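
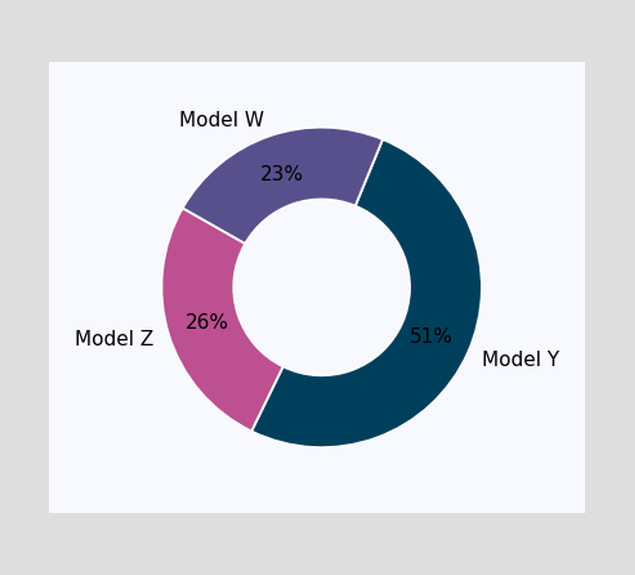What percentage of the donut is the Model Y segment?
51%

The Model Y segment takes up 51% of the ring.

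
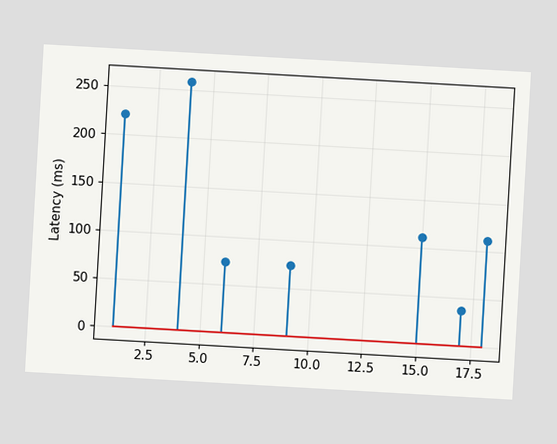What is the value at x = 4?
259ms

The chart is tilted about 3° clockwise. The stem at x=4 reaches 259ms.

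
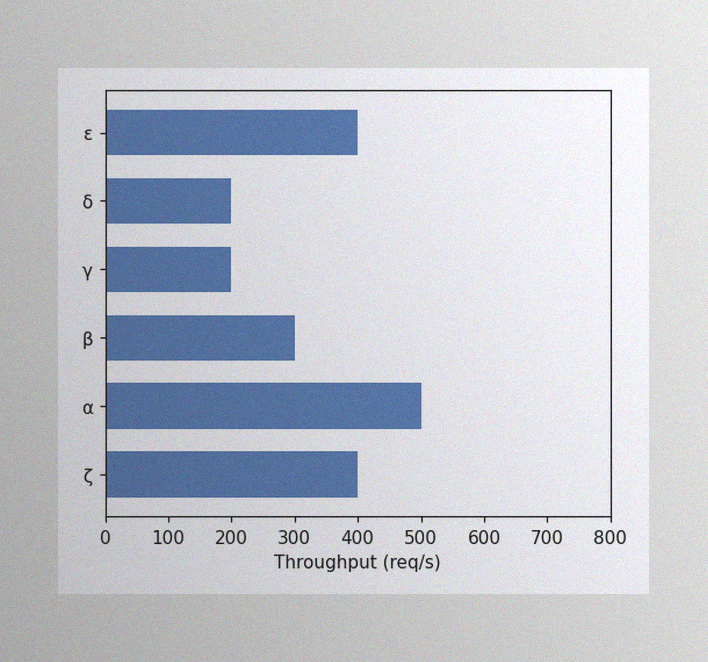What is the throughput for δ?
The image has some photo noise and uneven lighting. Reading along the chart's x-axis, the δ bar reaches 200req/s.

200req/s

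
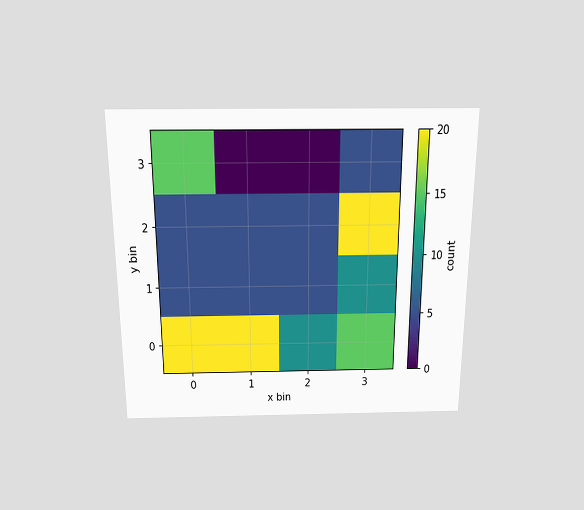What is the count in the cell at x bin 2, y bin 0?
The chart is viewed slightly from above. Matching the cell (2, 0) against the colorbar gives 10.

10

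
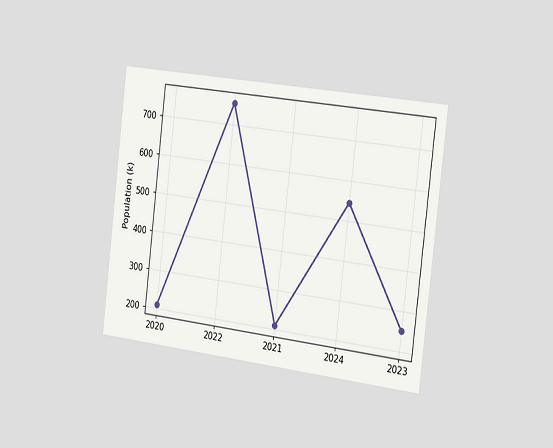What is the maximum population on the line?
The chart is tilted about 7° clockwise and viewed slightly from the right. The highest point is at 2022, and reading across to the y-axis gives 756k.

756k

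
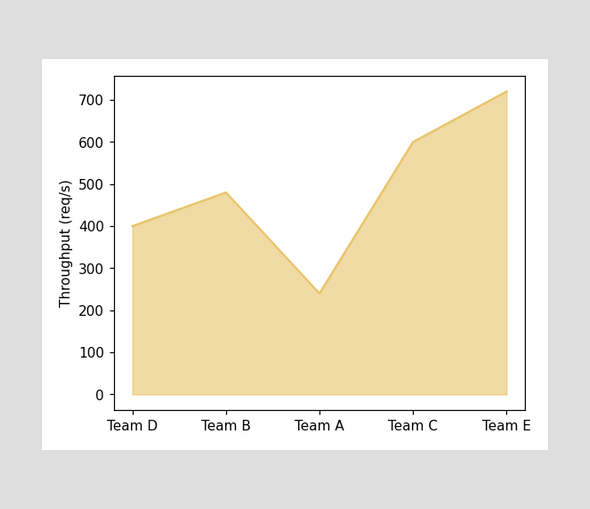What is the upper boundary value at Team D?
At Team D the upper boundary is at 400req/s.

400req/s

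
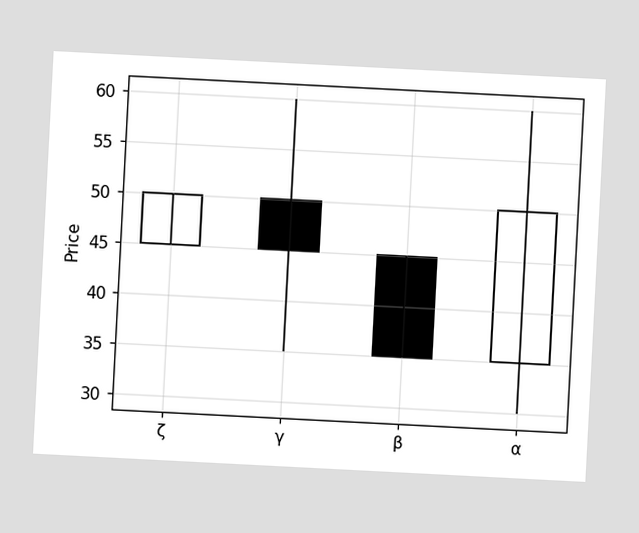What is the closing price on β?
The chart is tilted about 3° clockwise. The β candle closes at 35.

35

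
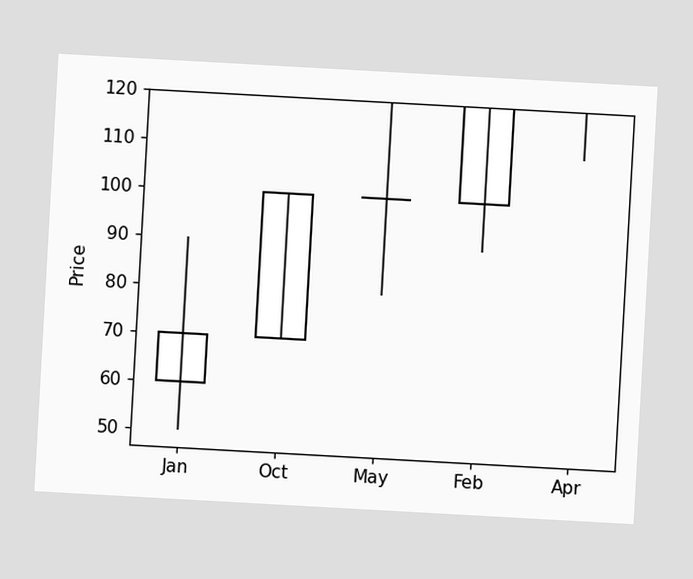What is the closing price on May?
The chart is tilted about 3° clockwise. The May candle closes at 100.

100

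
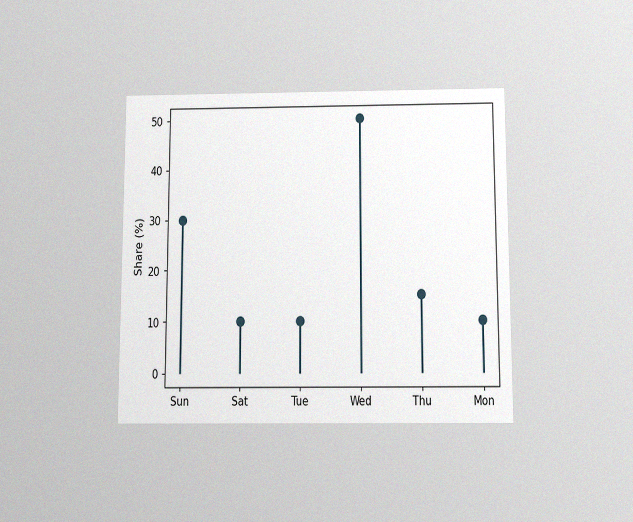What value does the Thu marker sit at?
The chart is viewed slightly from below, with some photo noise. The Thu marker sits at 15%.

15%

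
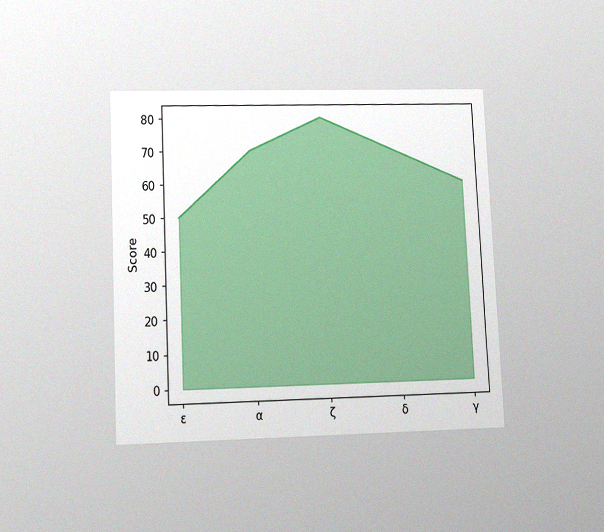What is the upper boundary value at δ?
70

The chart is tilted about 3° counter-clockwise and viewed at a slight angle, with some photo noise. At δ the upper boundary is at 70.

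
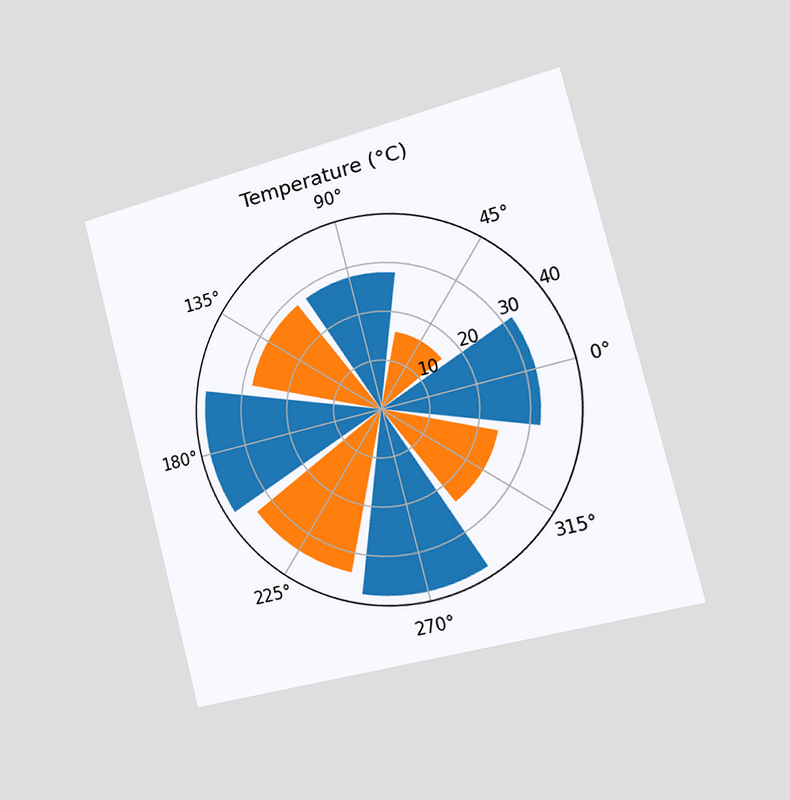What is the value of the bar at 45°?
16°C

The chart is tilted about 14° counter-clockwise and viewed slightly from the right. The bar at 45° reaches 16°C on the radial axis.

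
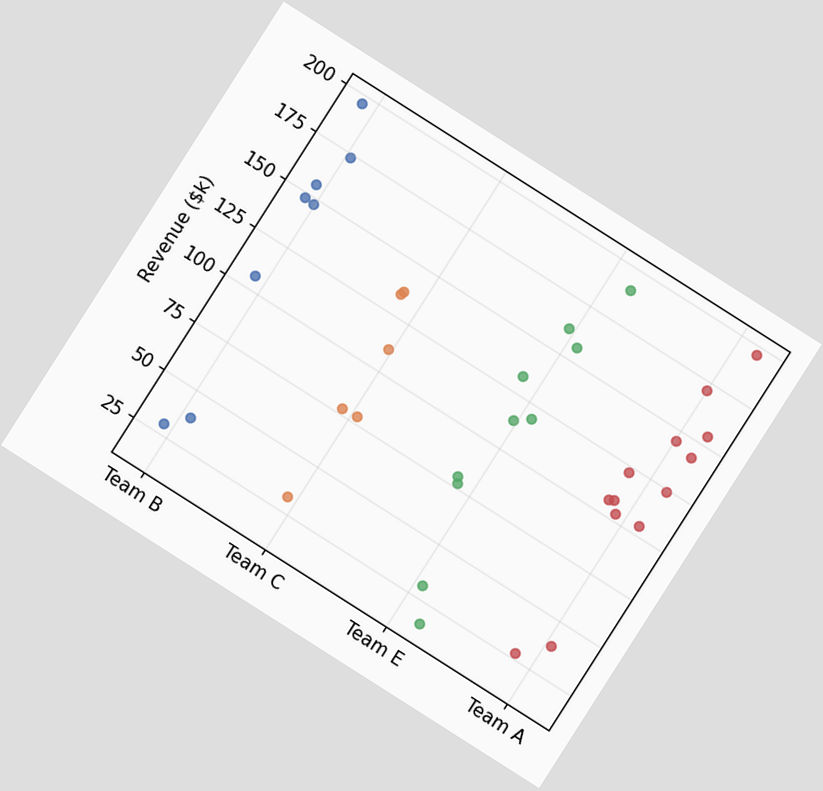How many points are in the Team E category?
The chart is tilted about 33° clockwise. Counting the markers in the Team E column gives 10.

10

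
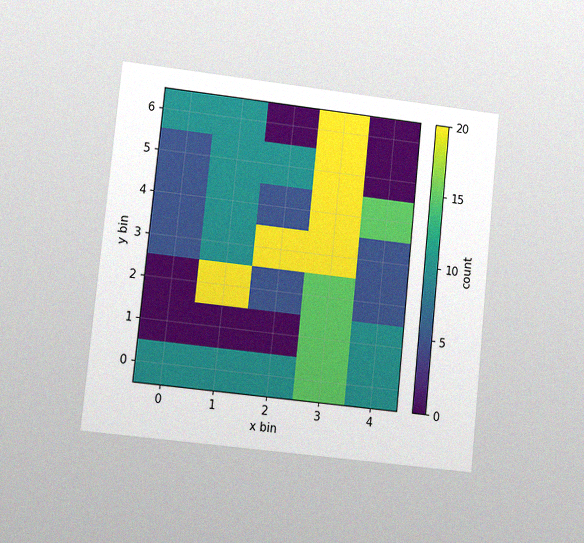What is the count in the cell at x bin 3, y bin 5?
20

The chart is tilted about 6° clockwise and viewed at a slight angle, with some photo noise. Matching the cell (3, 5) against the colorbar gives 20.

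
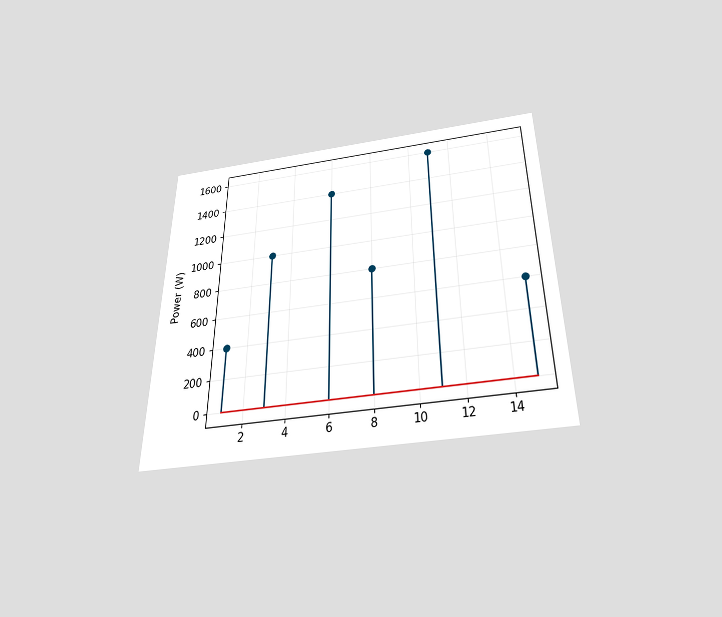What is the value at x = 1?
The chart is viewed slightly from below. The stem at x=1 reaches 400W.

400W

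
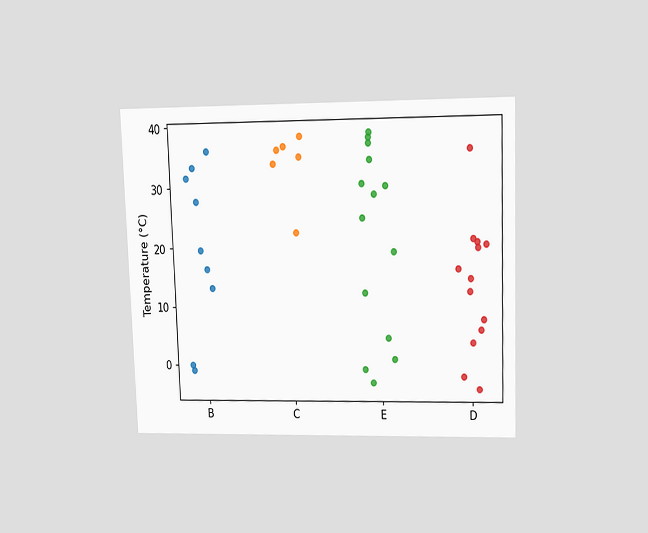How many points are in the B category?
The chart is tilted about 2° counter-clockwise and viewed at a slight angle. Counting the markers in the B column gives 9.

9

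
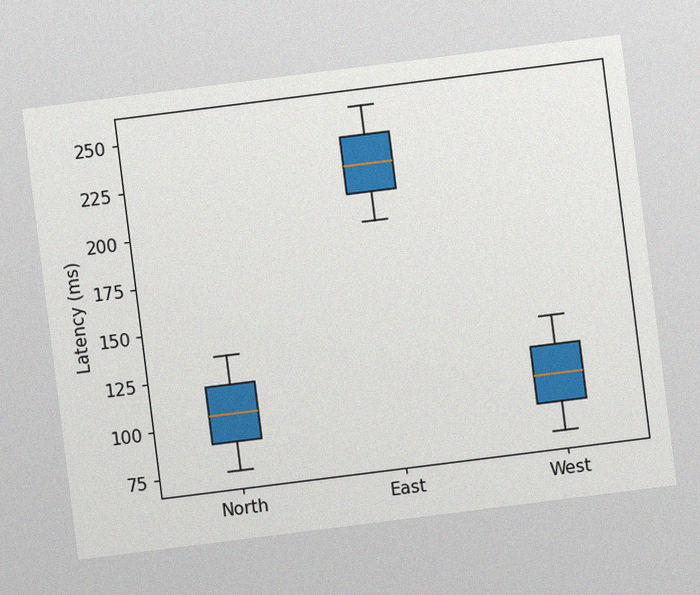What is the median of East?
225ms

The chart is tilted about 7° counter-clockwise, with some photo noise. The median line in the East box sits at 225ms.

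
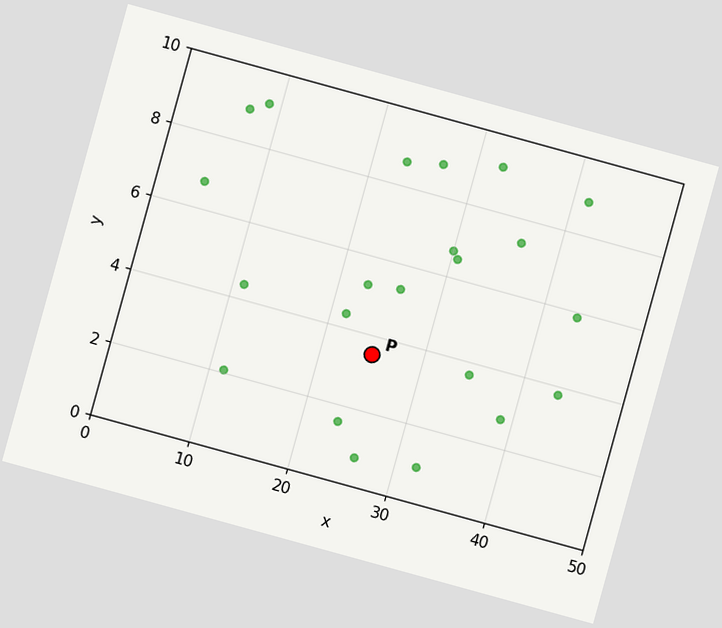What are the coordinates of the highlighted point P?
(25, 3.5)

The chart is tilted about 15° clockwise. Following the gridlines from P to each axis, P sits at (25, 3.5).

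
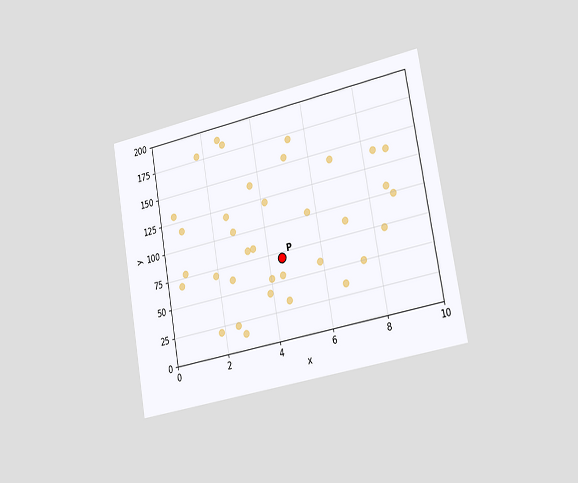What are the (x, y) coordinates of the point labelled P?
(4.5, 70)

The chart is tilted about 10° counter-clockwise and viewed slightly from the right. Following the gridlines from P to each axis, P sits at (4.5, 70).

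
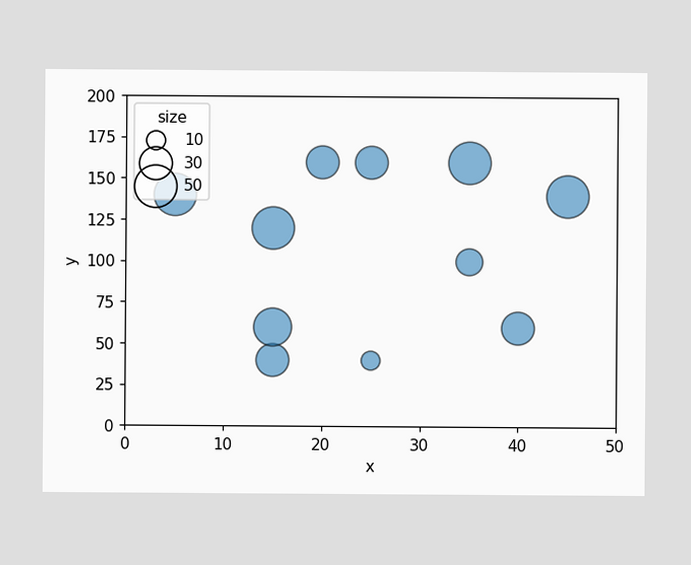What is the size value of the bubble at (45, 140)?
50

Matching the bubble at (45, 140) against the size legend gives 50.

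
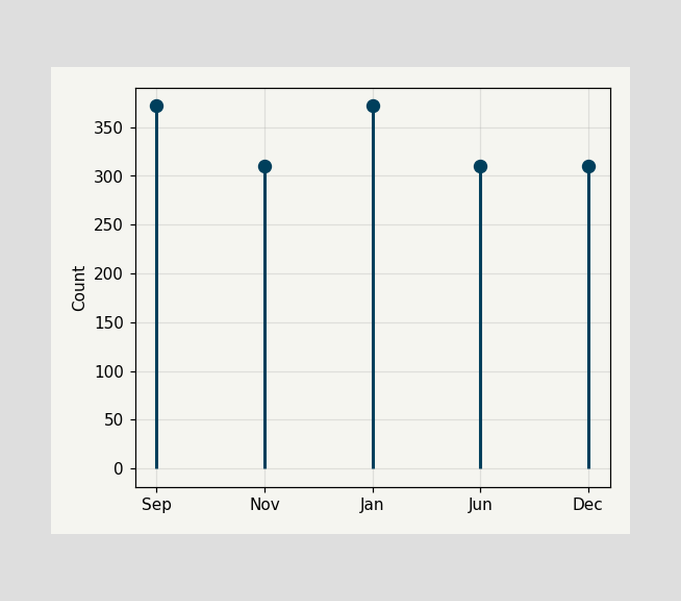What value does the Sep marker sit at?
The Sep marker sits at 372.

372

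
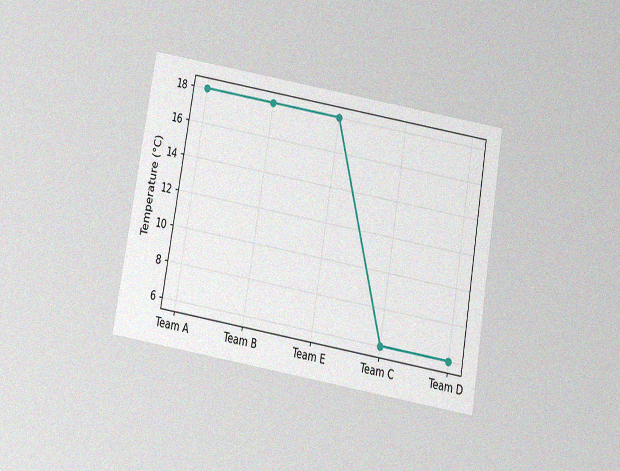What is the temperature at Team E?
The chart is tilted about 10° clockwise and viewed slightly from below, with some photo noise. At Team E, the line is at 18°C.

18°C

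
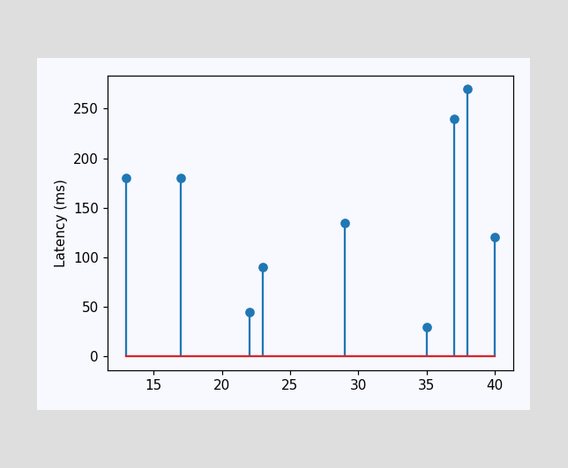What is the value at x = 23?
The stem at x=23 reaches 90ms.

90ms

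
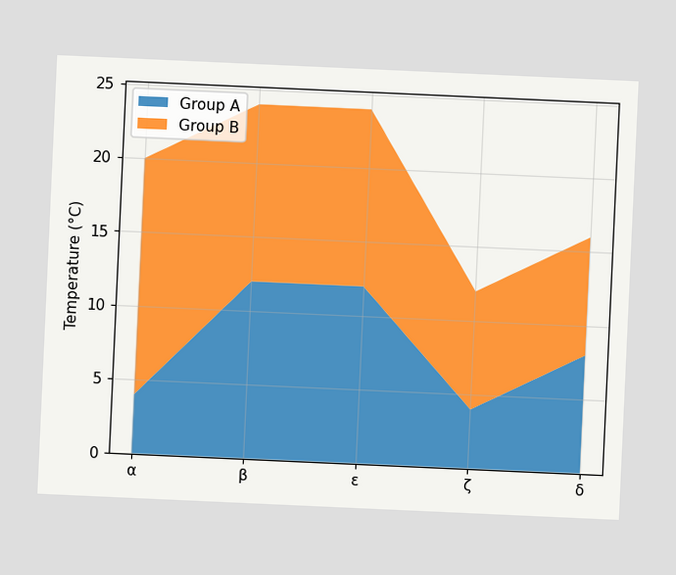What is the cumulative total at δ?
16°C

The chart is tilted about 3° clockwise. The stacked total at δ reaches 16°C.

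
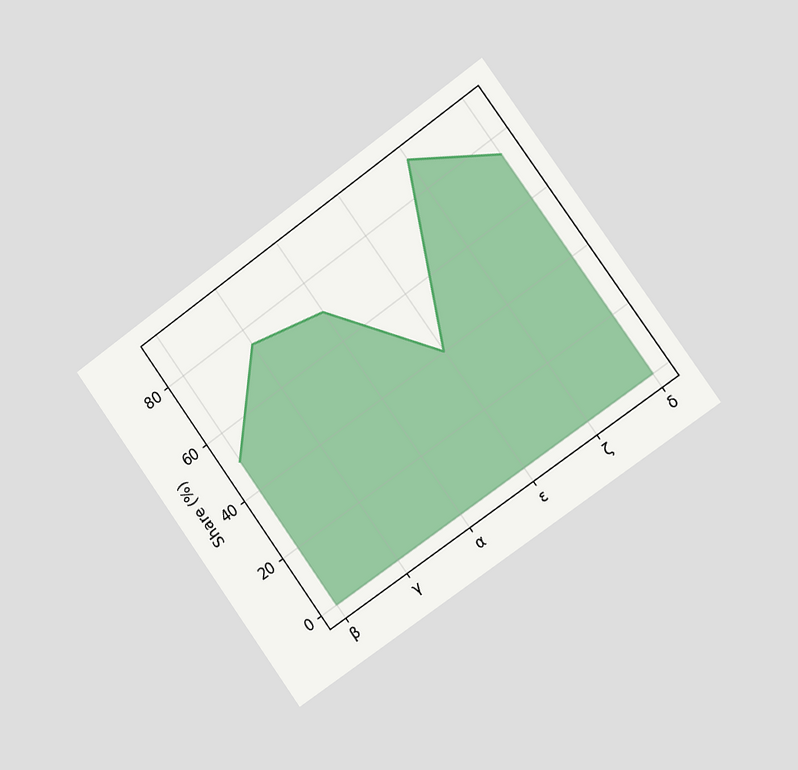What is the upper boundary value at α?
The chart is tilted about 36° counter-clockwise and viewed slightly from the right. At α the upper boundary is at 70%.

70%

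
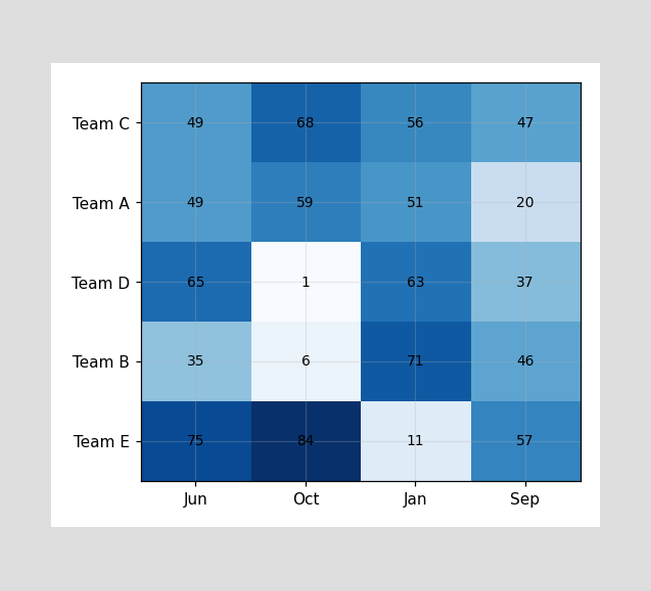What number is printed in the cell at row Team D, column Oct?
The (Team D, Oct) cell reads 1.

1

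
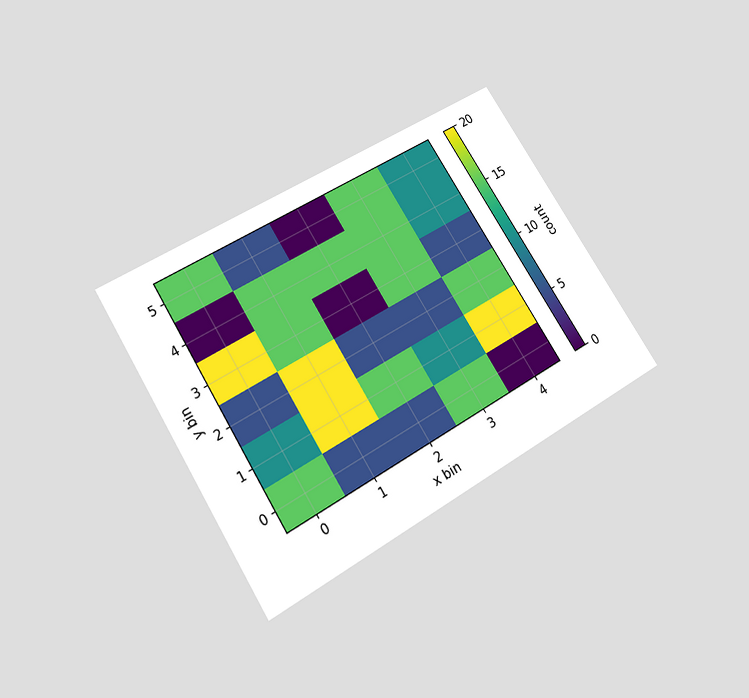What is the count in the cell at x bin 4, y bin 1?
20

The chart is tilted about 32° counter-clockwise and viewed slightly from below. Matching the cell (4, 1) against the colorbar gives 20.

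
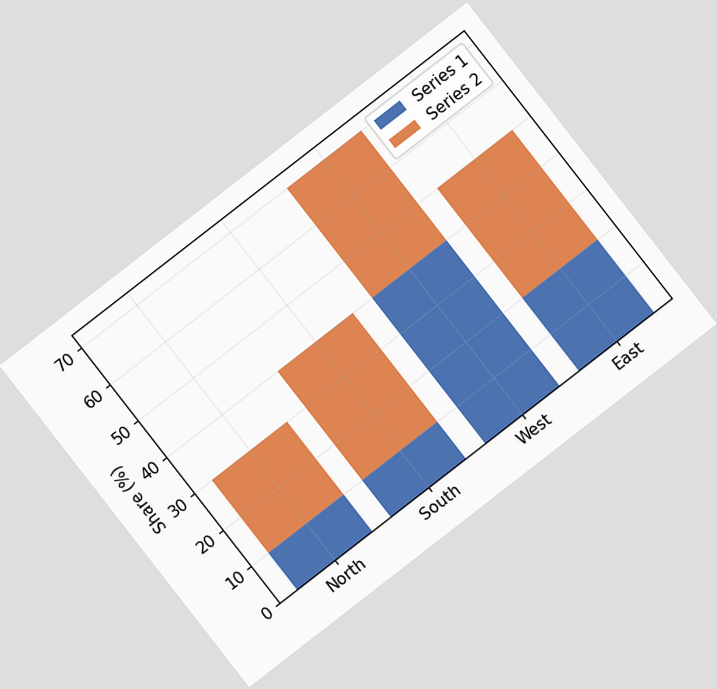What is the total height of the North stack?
The chart is tilted about 38° counter-clockwise. The North stack's top reaches 30% on the y-axis.

30%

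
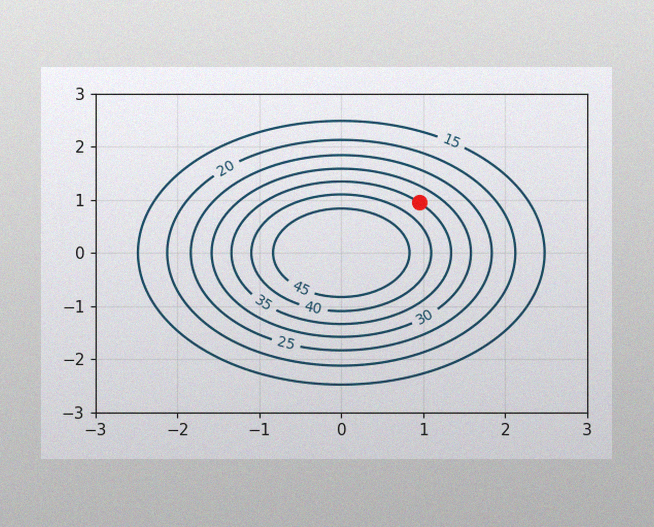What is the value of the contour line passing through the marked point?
The image has some photo noise and uneven lighting. The marked point sits on the contour labelled 35.

35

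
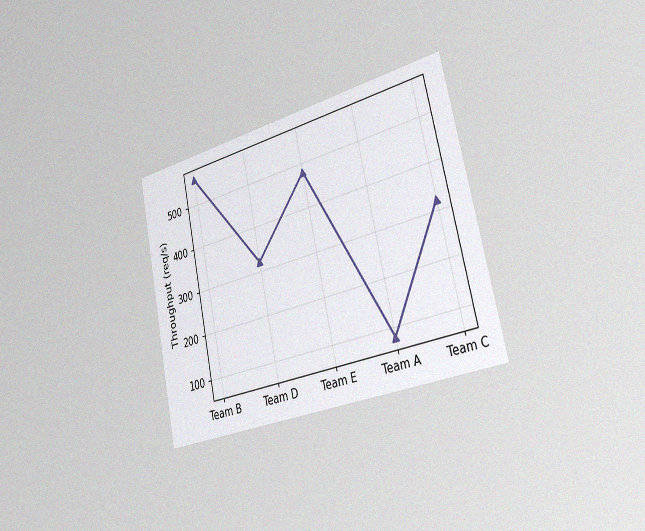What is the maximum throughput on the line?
The chart is tilted about 12° counter-clockwise and viewed slightly from the right, with some photo noise. The highest point is at Team B, and reading across to the y-axis gives 560req/s.

560req/s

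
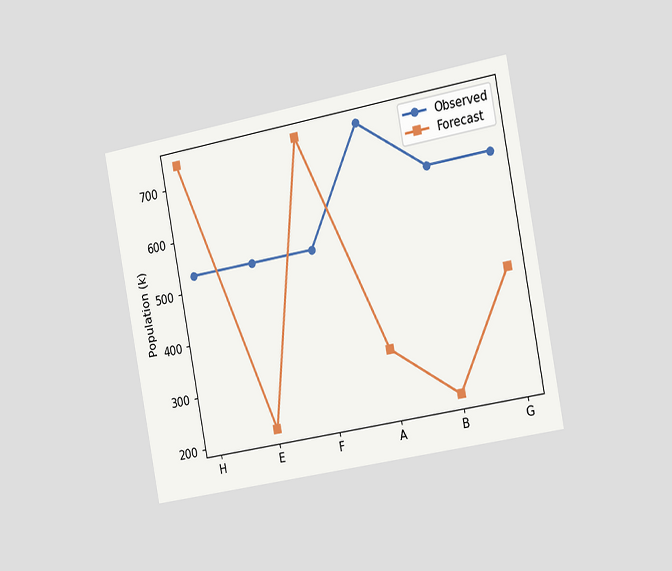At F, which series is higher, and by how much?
The chart is tilted about 10° counter-clockwise and viewed slightly from the right. At F, Forecast sits above the other line by 212k.

Forecast, by 212k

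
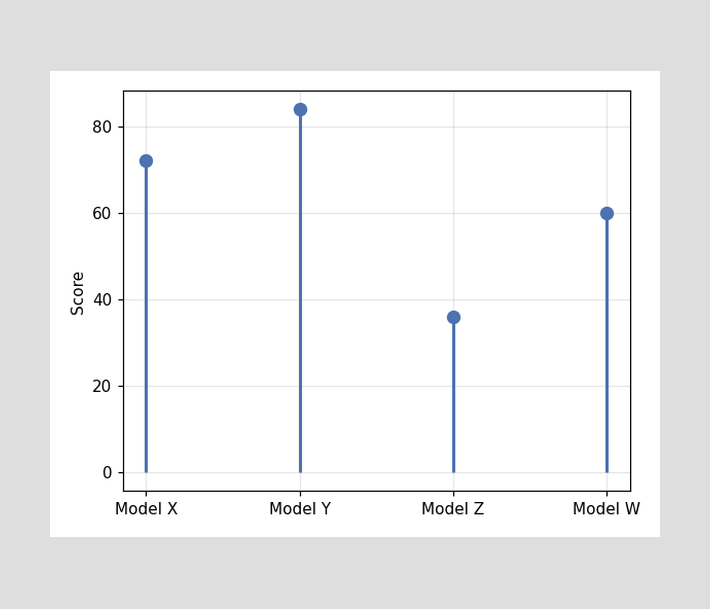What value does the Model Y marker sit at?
84

The Model Y marker sits at 84.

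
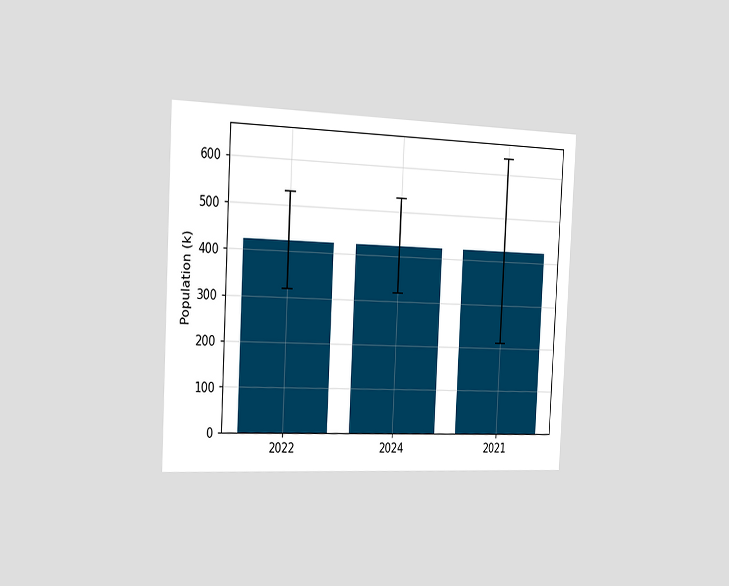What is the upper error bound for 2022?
The chart is tilted about 3° clockwise and viewed slightly from the left. The 2022 bar's upper whisker reaches 530k.

530k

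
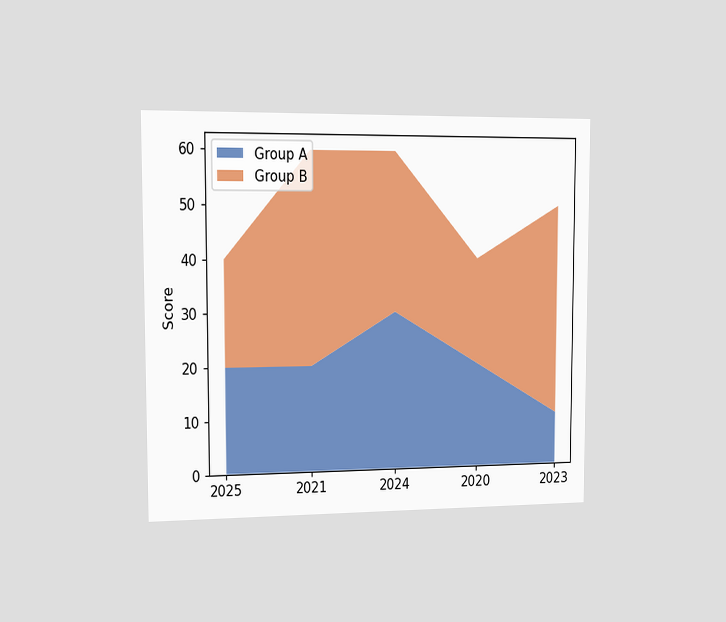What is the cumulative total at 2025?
40

The chart is viewed slightly from the left. The stacked total at 2025 reaches 40.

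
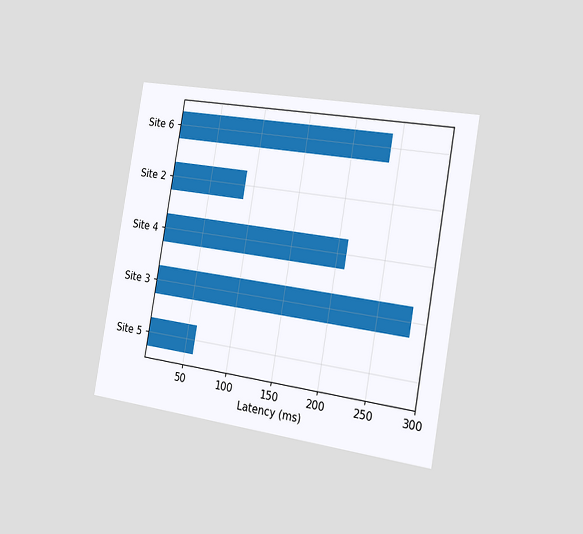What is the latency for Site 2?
90ms

The chart is tilted about 10° clockwise and viewed slightly from the right. Reading along the chart's x-axis, the Site 2 bar reaches 90ms.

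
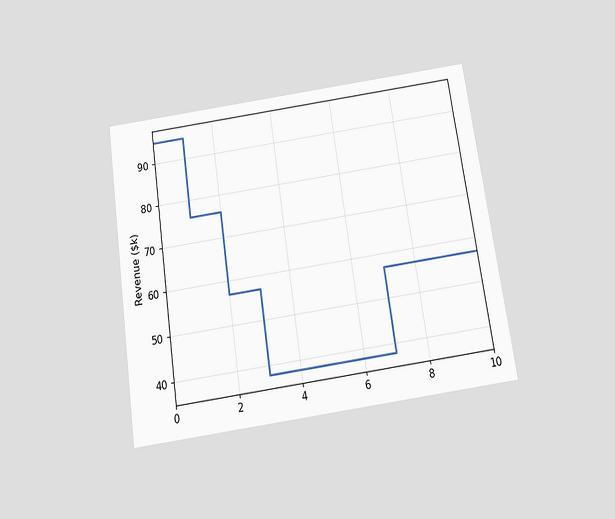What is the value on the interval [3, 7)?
$38k

The chart is tilted about 8° counter-clockwise and viewed slightly from below. On [3, 7) the step sits at $38k.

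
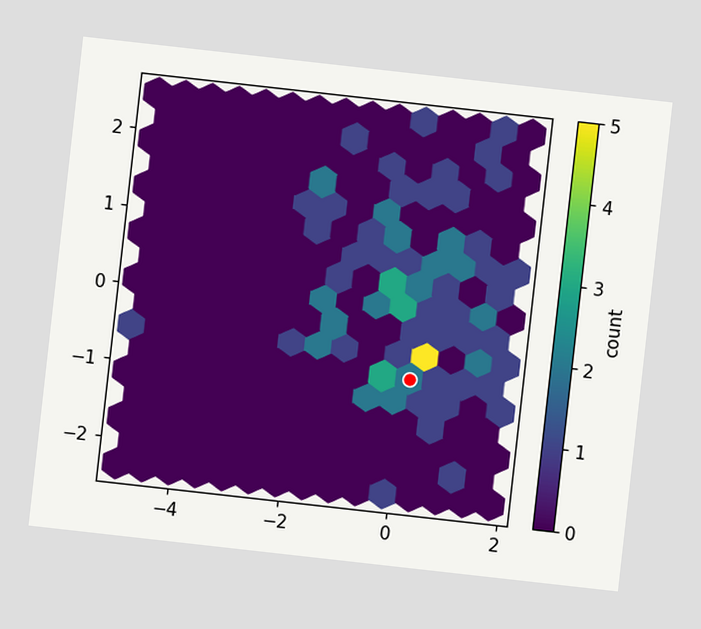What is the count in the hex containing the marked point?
The chart is tilted about 6° clockwise. The marked hex reads 2 on the colorbar.

2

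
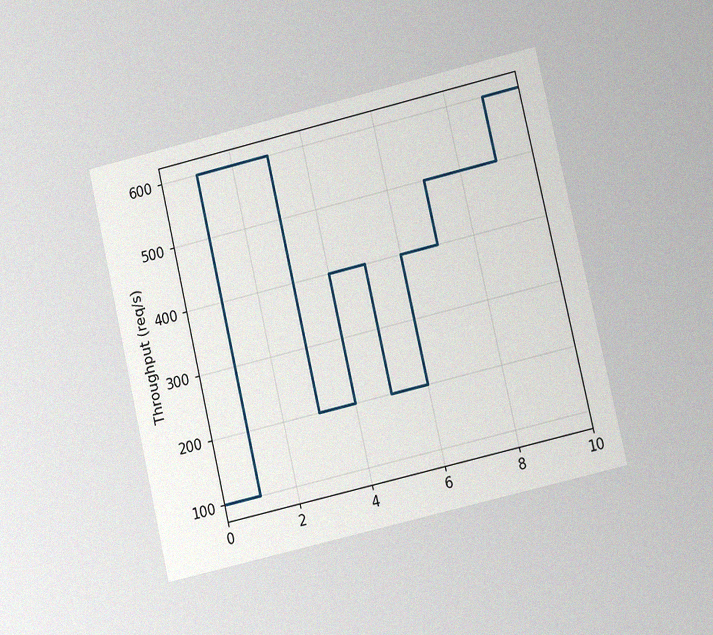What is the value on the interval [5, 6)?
The chart is tilted about 13° counter-clockwise and viewed at a slight angle, with some photo noise. On [5, 6) the step sits at 200req/s.

200req/s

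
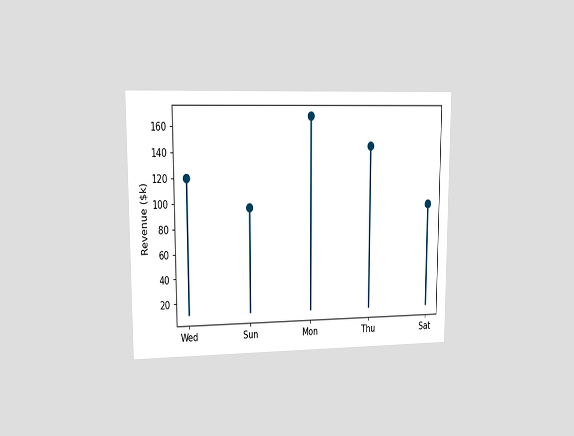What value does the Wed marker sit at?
The chart is viewed at a slight angle. The Wed marker sits at $120k.

$120k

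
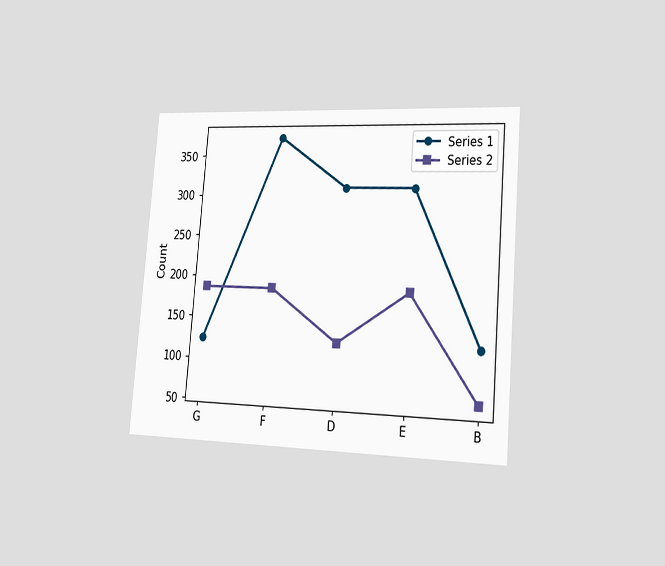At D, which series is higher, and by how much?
The chart is tilted about 5° clockwise and viewed slightly from the right. At D, Series 1 sits above the other line by 186.

Series 1, by 186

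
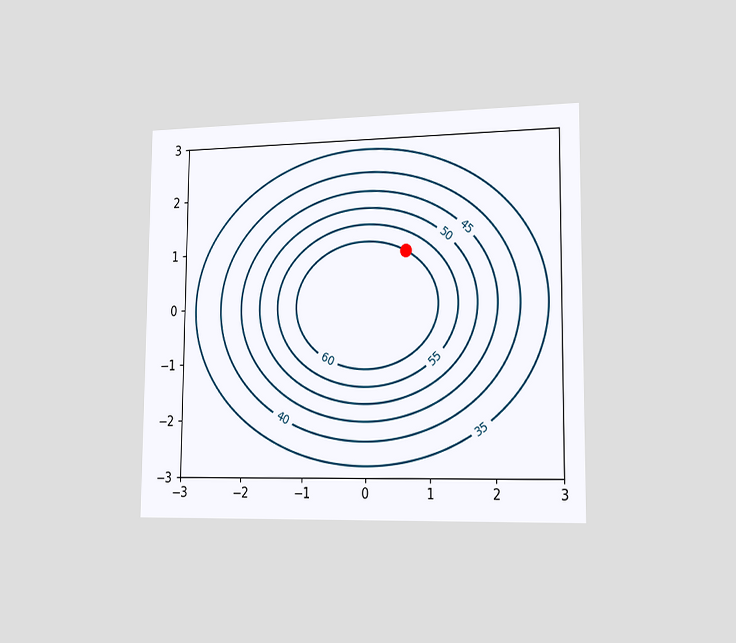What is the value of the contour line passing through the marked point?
The chart is viewed slightly from the right. The marked point sits on the contour labelled 60.

60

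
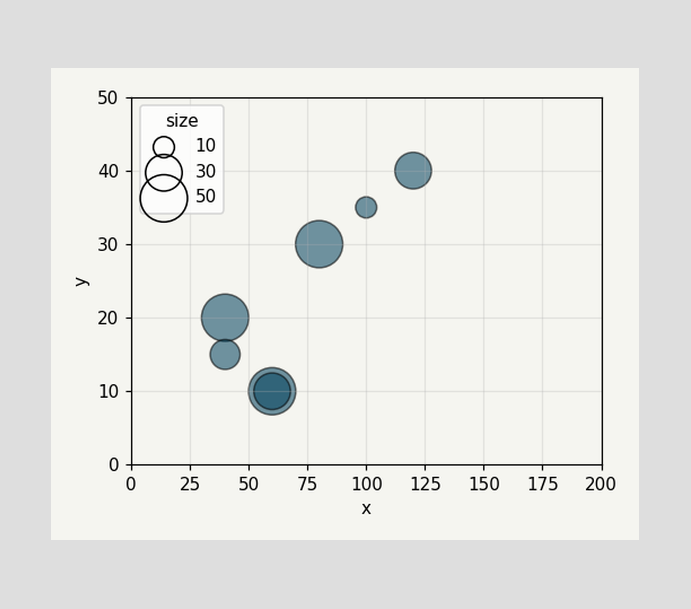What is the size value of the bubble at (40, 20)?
Matching the bubble at (40, 20) against the size legend gives 50.

50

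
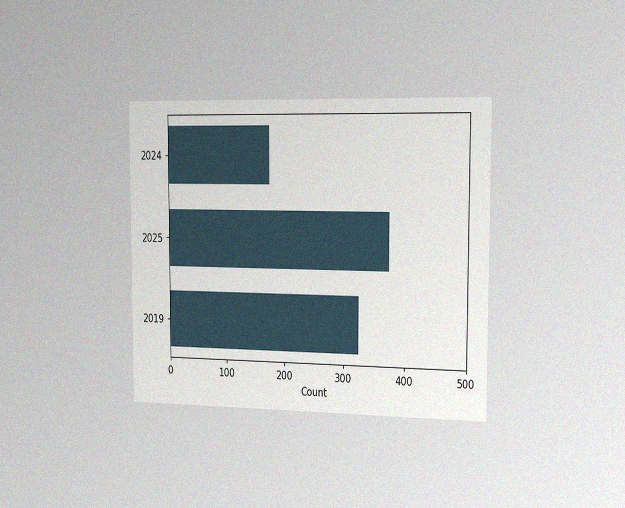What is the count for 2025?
The chart is viewed slightly from the right, with some photo noise. Reading along the chart's x-axis, the 2025 bar reaches 375.

375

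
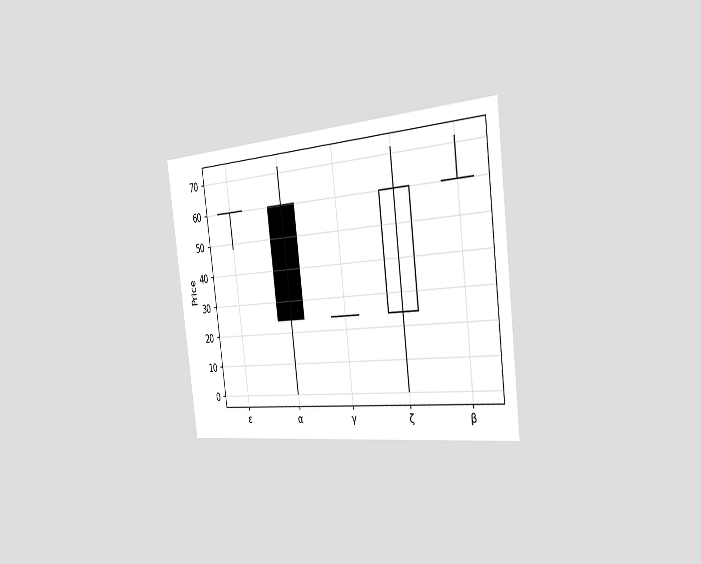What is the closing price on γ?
The chart is tilted about 7° counter-clockwise and viewed slightly from the right. The γ candle closes at 24.

24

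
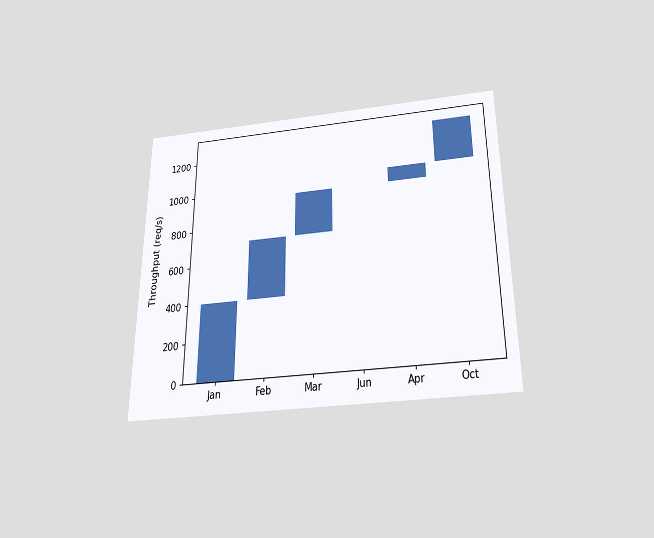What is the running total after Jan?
400req/s

The chart is viewed slightly from below. After Jan the running total reaches 400req/s.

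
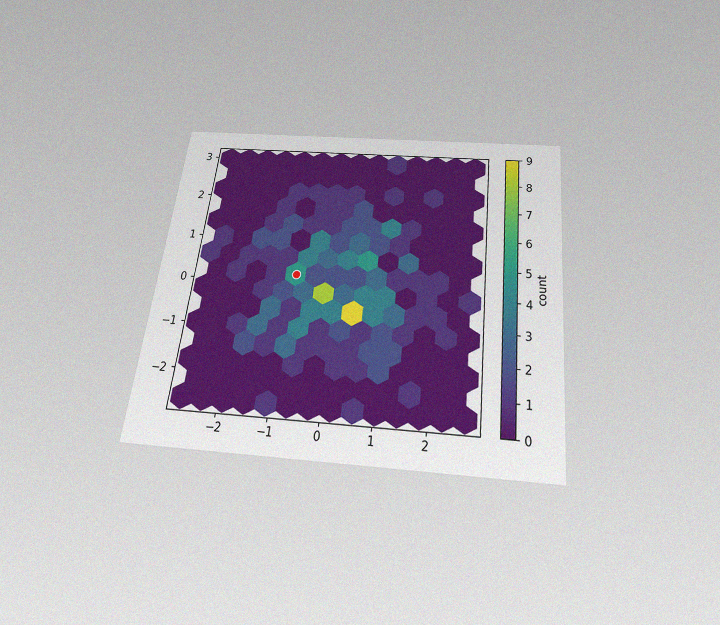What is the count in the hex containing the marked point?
5

The chart is tilted about 6° clockwise and viewed slightly from below, with some photo noise. The marked hex reads 5 on the colorbar.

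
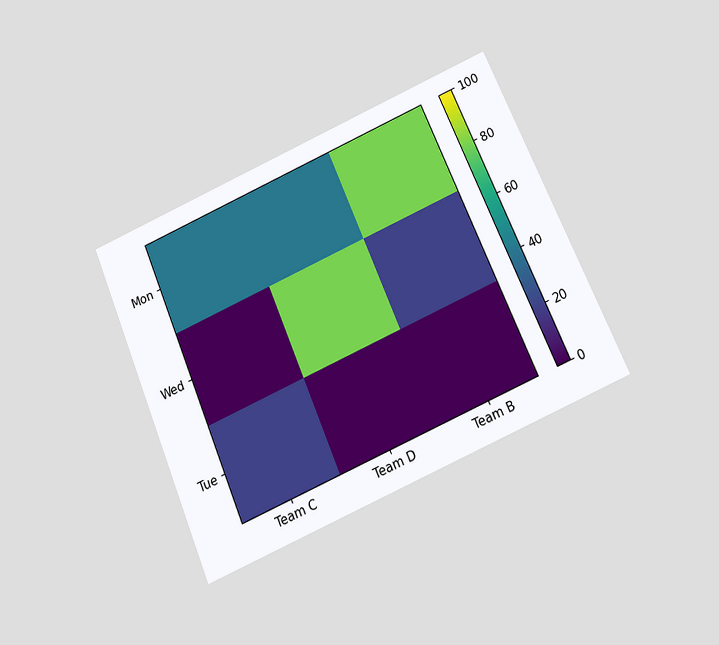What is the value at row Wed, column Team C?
0

The chart is tilted about 23° counter-clockwise and viewed slightly from below. Matching cell (Wed, Team C) against the colorbar gives 0.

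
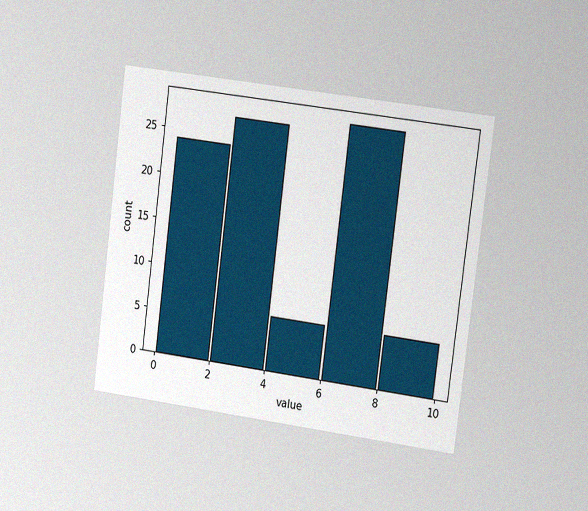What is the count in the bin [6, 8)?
28

The chart is tilted about 7° clockwise and viewed slightly from the right, with some photo noise. The [6, 8) bin has height 28.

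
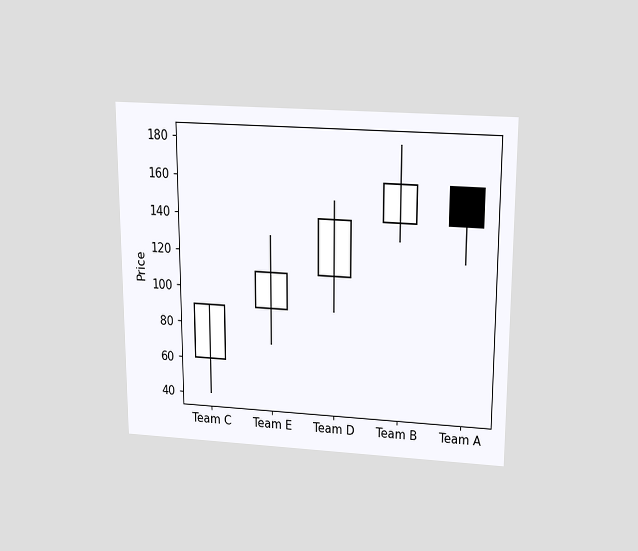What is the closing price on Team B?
160

The chart is viewed slightly from above. The Team B candle closes at 160.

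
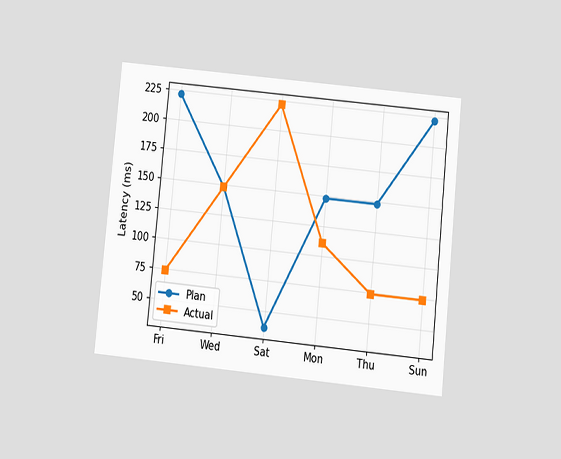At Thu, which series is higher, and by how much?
The chart is tilted about 6° clockwise and viewed slightly from below. At Thu, Plan sits above the other line by 74ms.

Plan, by 74ms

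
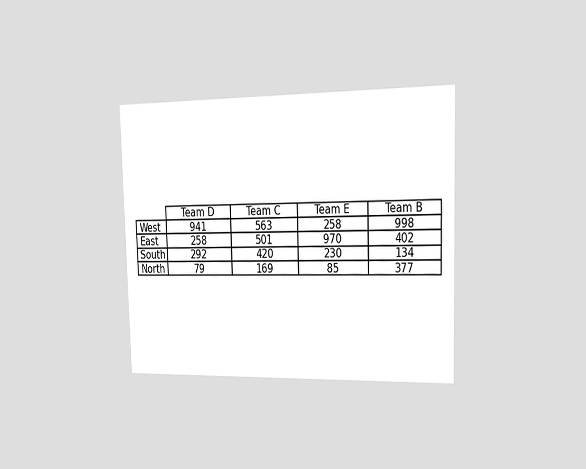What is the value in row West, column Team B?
998

The chart is viewed slightly from the right. The (West, Team B) cell reads 998.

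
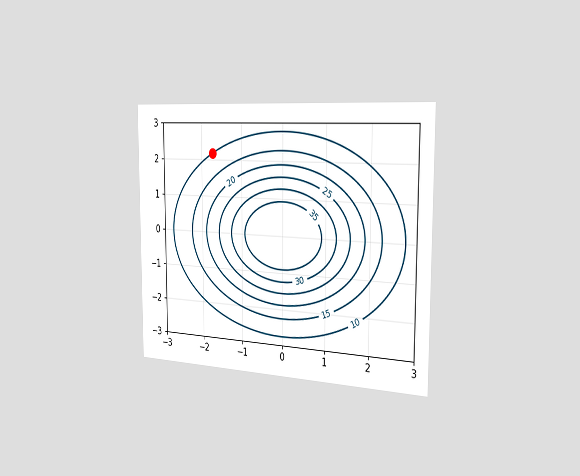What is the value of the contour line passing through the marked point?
10

The chart is viewed slightly from the right. The marked point sits on the contour labelled 10.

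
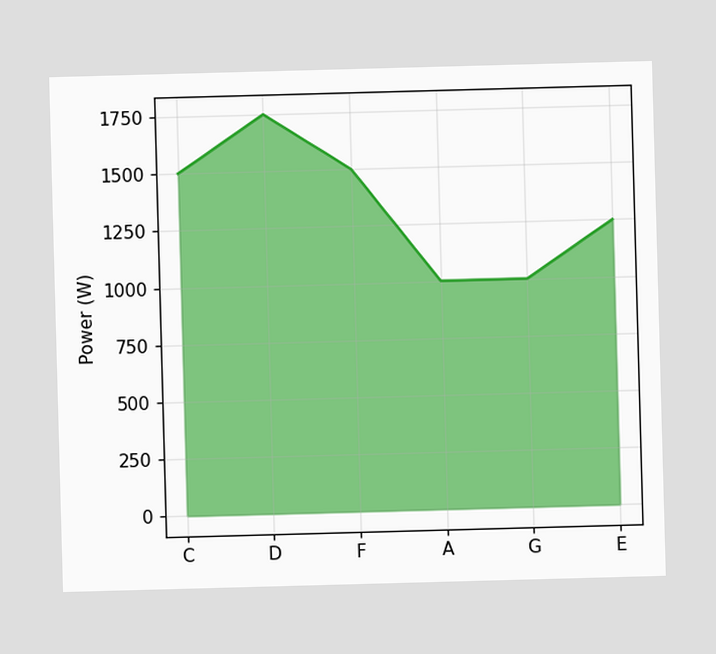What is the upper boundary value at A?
At A the upper boundary is at 1000W.

1000W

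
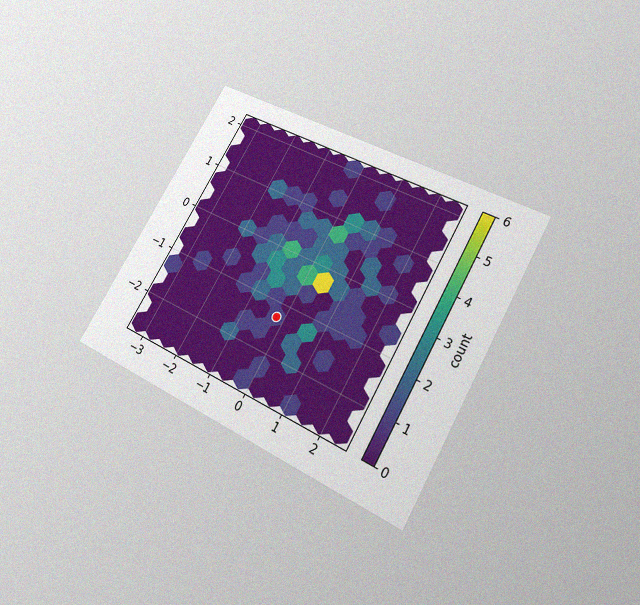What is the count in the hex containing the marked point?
1

The chart is tilted about 30° clockwise and viewed slightly from below, with some photo noise. The marked hex reads 1 on the colorbar.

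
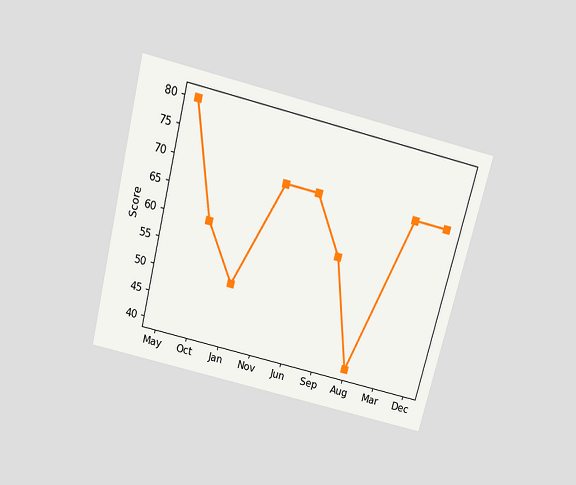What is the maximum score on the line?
80

The chart is tilted about 14° clockwise and viewed slightly from above. The highest point is at May, and reading across to the y-axis gives 80.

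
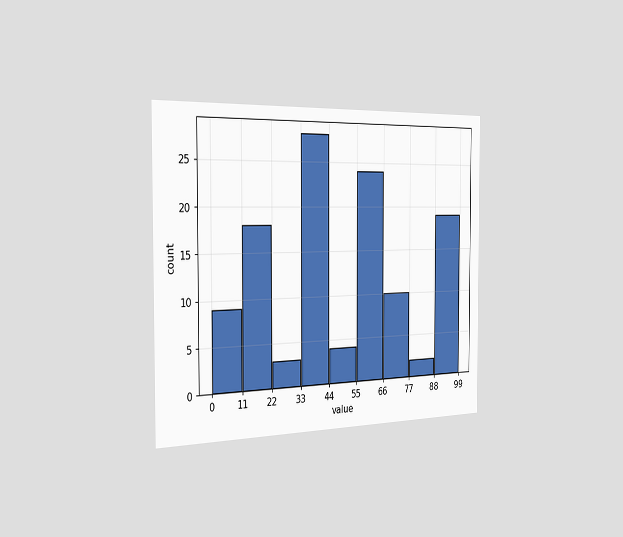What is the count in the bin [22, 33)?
The chart is viewed slightly from the left. The [22, 33) bin has height 3.

3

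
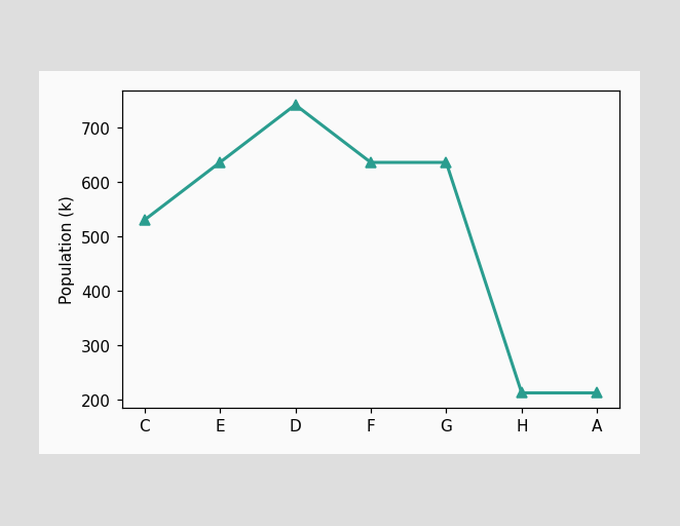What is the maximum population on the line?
The highest point is at D, and reading across to the y-axis gives 742k.

742k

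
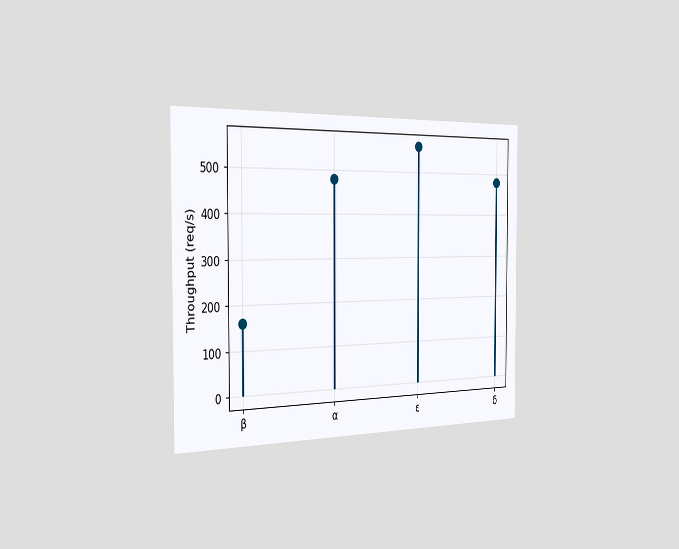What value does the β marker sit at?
The chart is viewed slightly from the left. The β marker sits at 160req/s.

160req/s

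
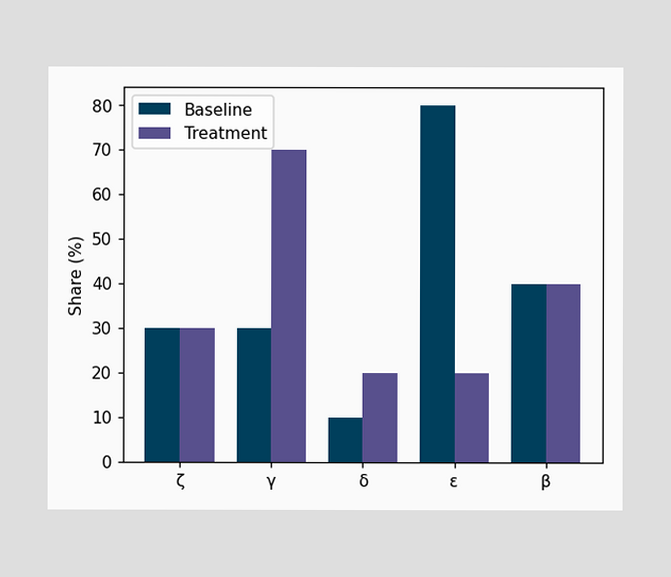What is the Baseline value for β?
40%

The Baseline bar at β reaches 40% on the y-axis.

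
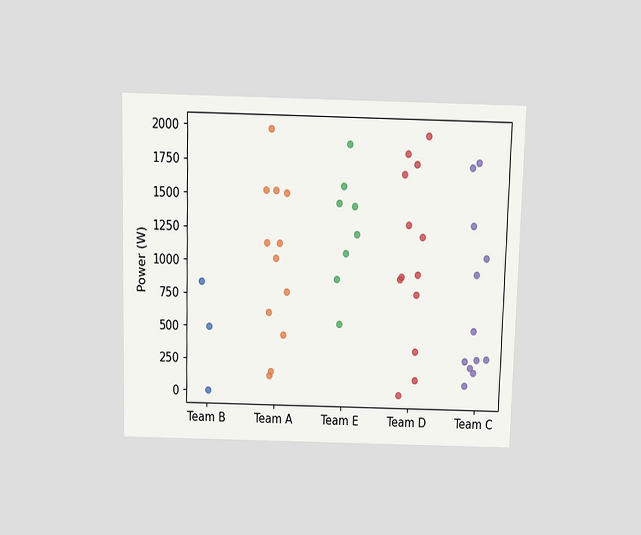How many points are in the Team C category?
12

The chart is viewed slightly from above. Counting the markers in the Team C column gives 12.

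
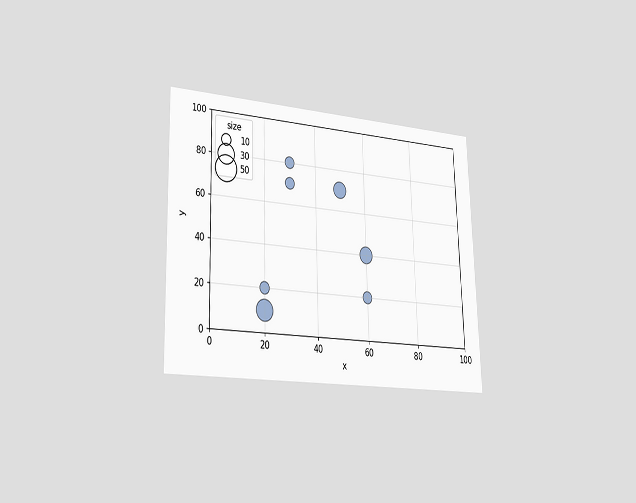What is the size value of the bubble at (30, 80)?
The chart is viewed slightly from the left. Matching the bubble at (30, 80) against the size legend gives 10.

10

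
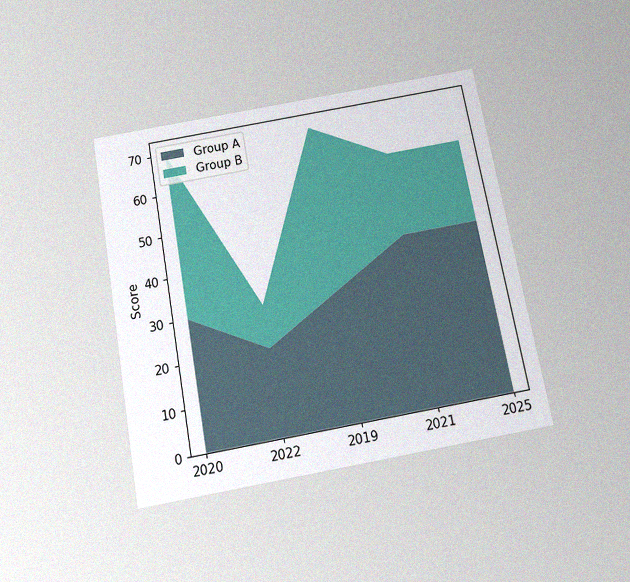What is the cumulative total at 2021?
60

The chart is tilted about 10° counter-clockwise and viewed slightly from below, with some photo noise. The stacked total at 2021 reaches 60.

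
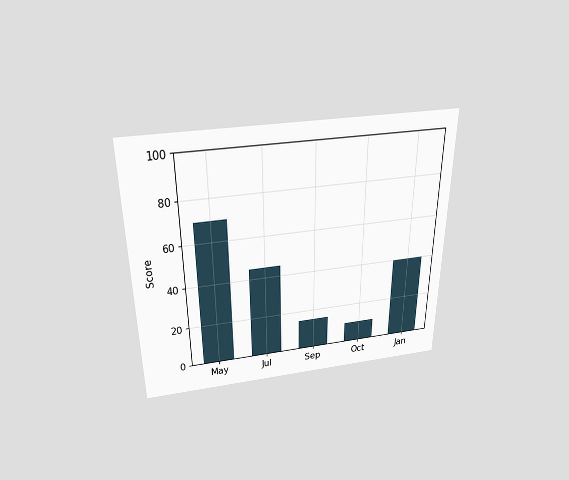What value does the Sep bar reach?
The chart is viewed slightly from above. Reading along the chart's y-axis, the Sep bar reaches 15.

15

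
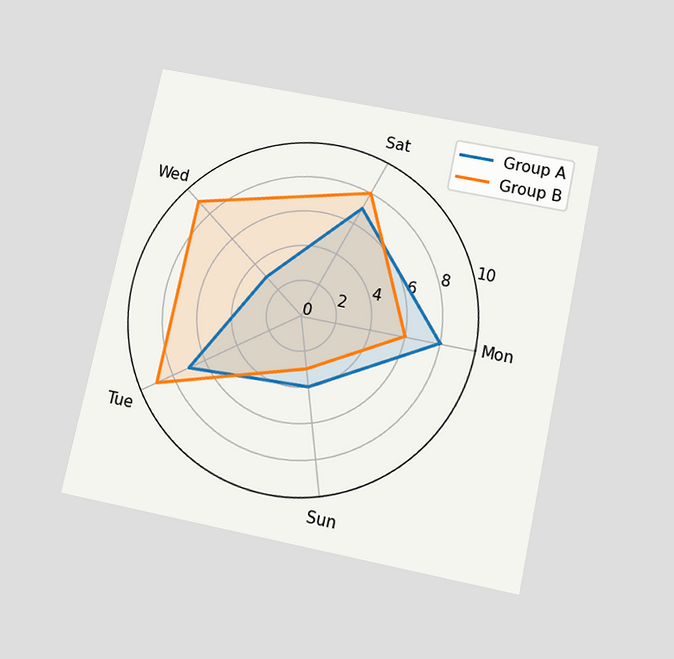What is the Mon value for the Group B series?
6

The chart is tilted about 12° clockwise and viewed slightly from below. On the Mon axis, Group B reaches 6.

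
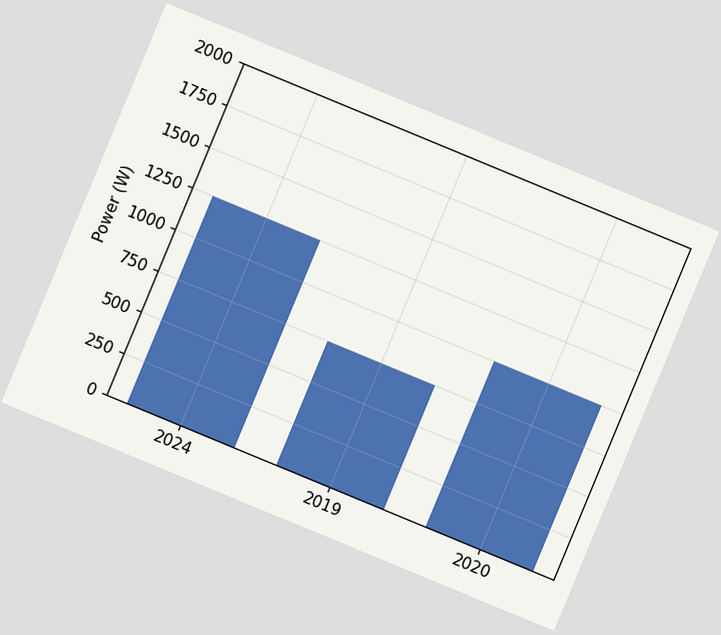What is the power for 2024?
The chart is tilted about 22° clockwise. Reading along the chart's y-axis, the 2024 bar reaches 1250W.

1250W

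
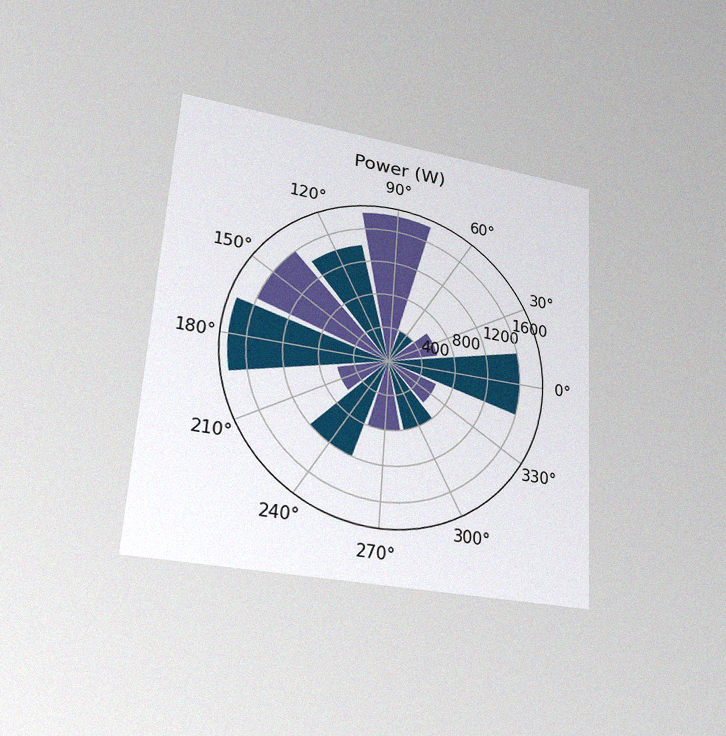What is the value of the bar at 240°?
1200W

The chart is tilted about 4° clockwise and viewed at a slight angle, with some photo noise. The bar at 240° reaches 1200W on the radial axis.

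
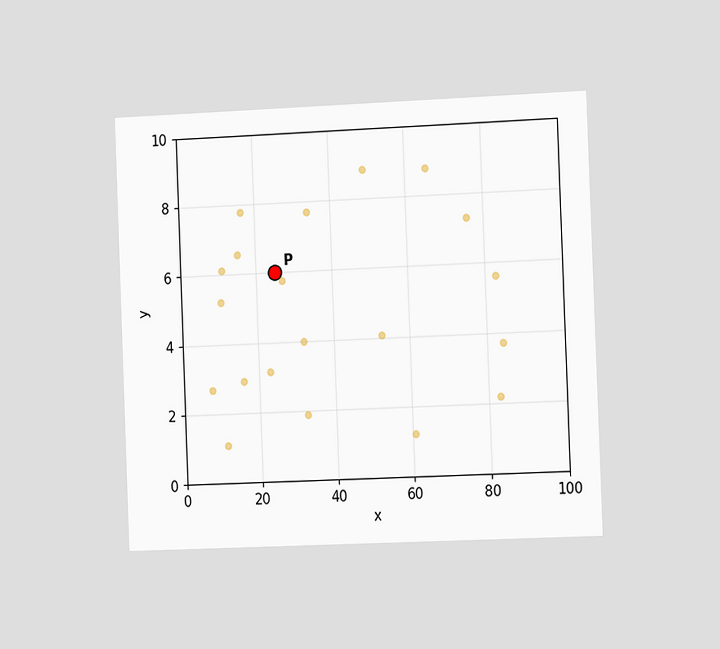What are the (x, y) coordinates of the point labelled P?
The chart is tilted about 2° counter-clockwise and viewed slightly from the right. Following the gridlines from P to each axis, P sits at (25, 6).

(25, 6)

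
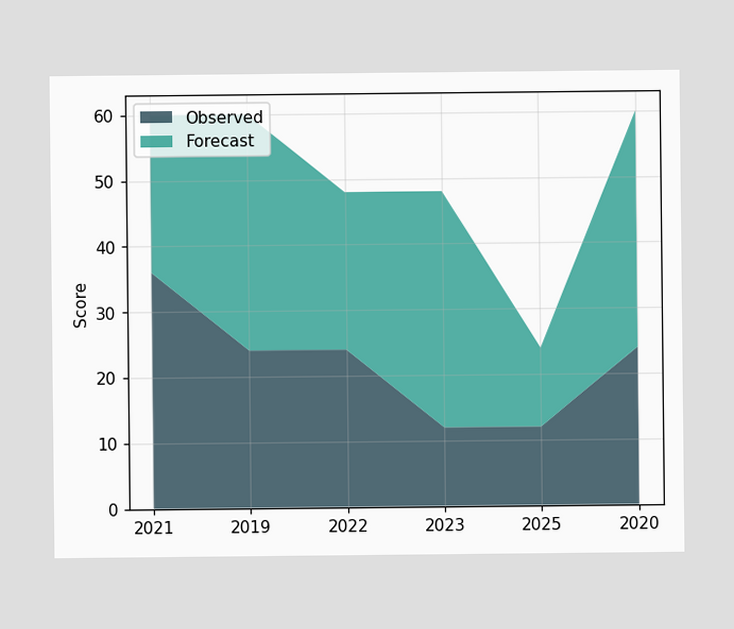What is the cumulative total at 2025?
24

The stacked total at 2025 reaches 24.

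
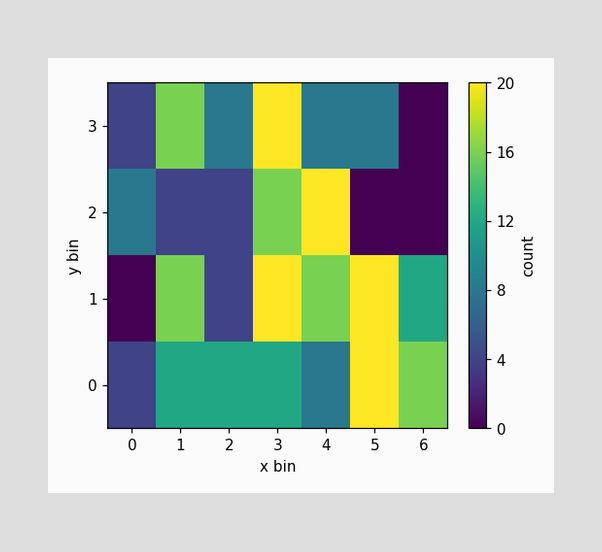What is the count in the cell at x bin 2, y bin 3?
8

Matching the cell (2, 3) against the colorbar gives 8.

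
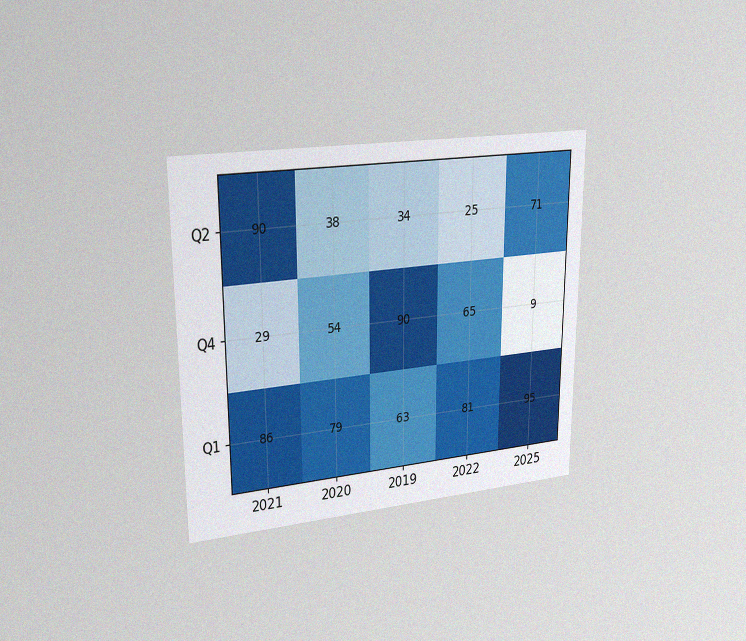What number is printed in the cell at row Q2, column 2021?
90

The chart is viewed at a slight angle, with some photo noise. The (Q2, 2021) cell reads 90.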